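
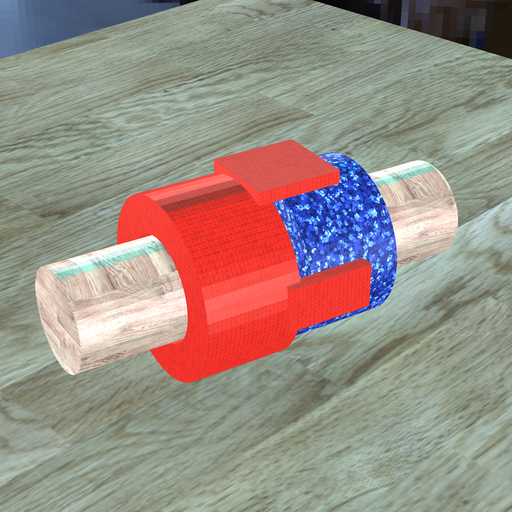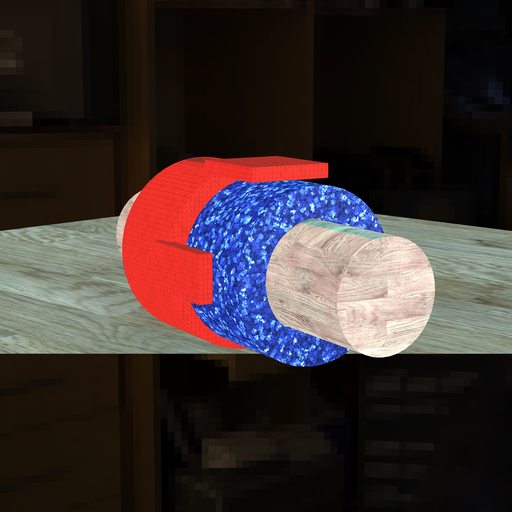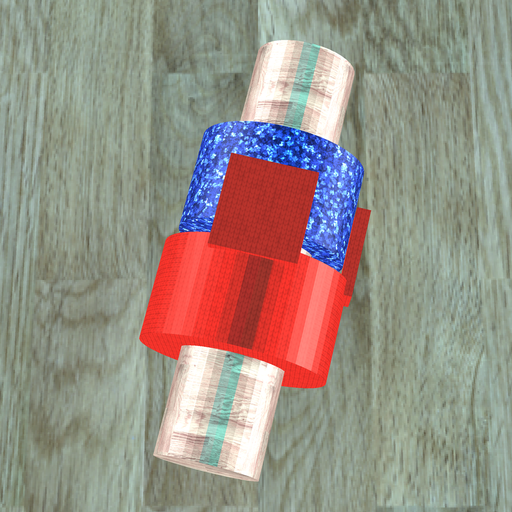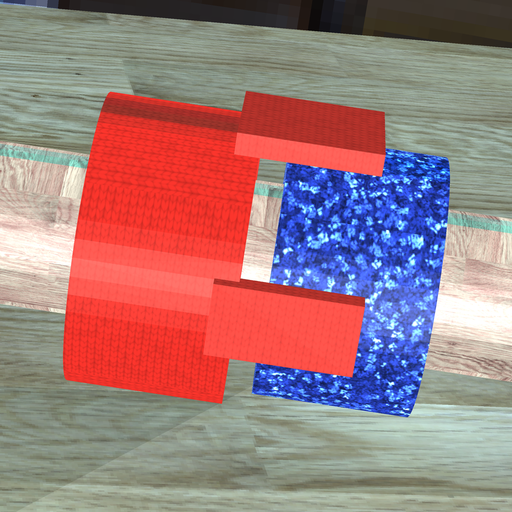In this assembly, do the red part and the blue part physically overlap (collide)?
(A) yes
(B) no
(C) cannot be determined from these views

(B) no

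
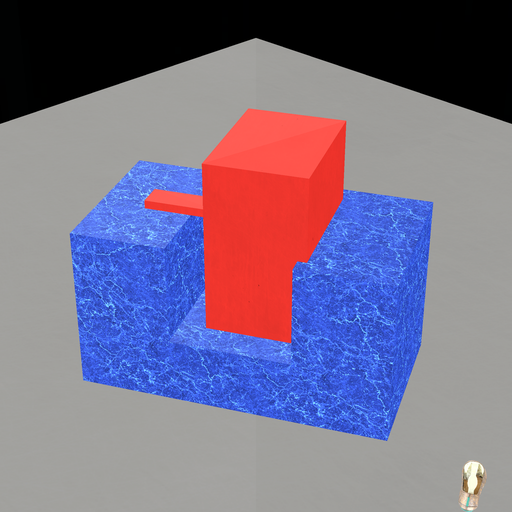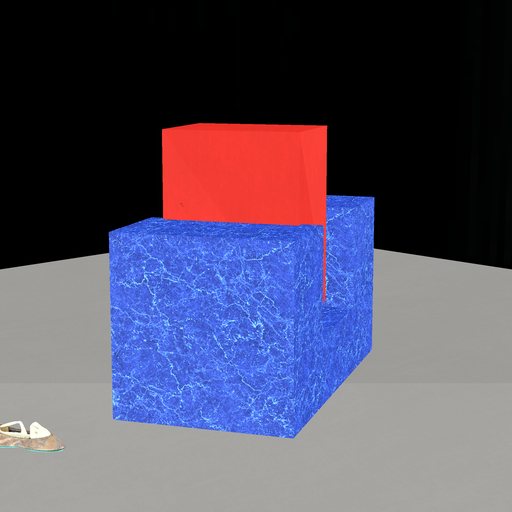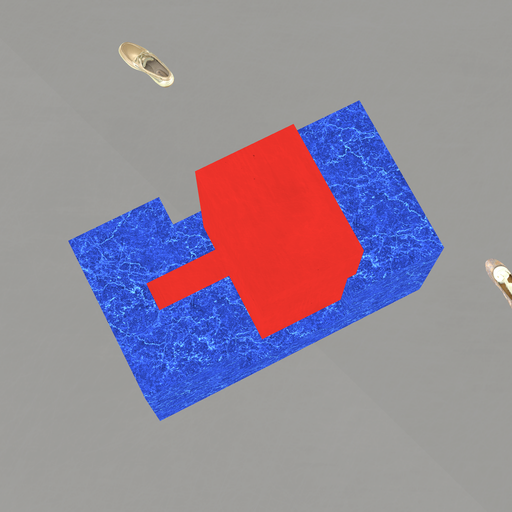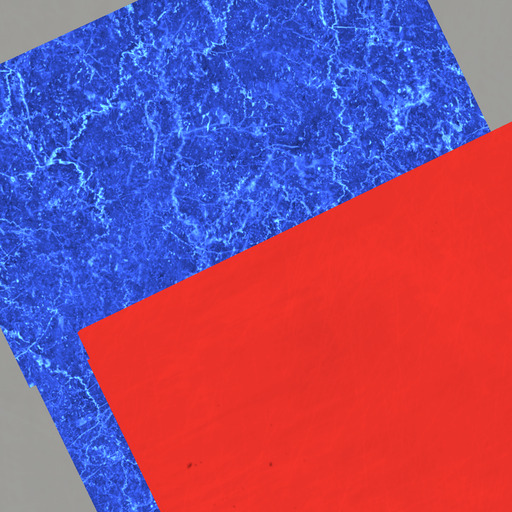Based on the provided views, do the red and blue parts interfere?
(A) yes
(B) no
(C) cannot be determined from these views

(A) yes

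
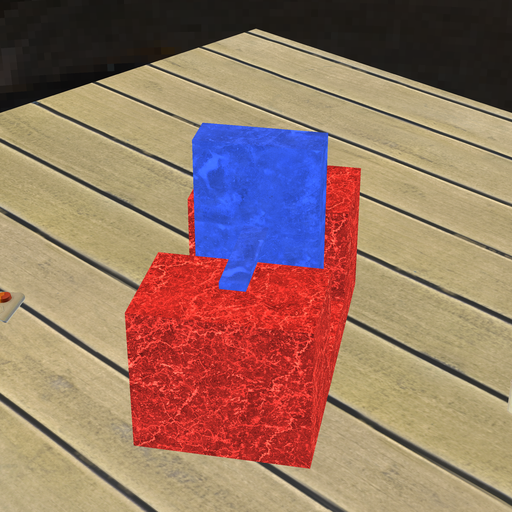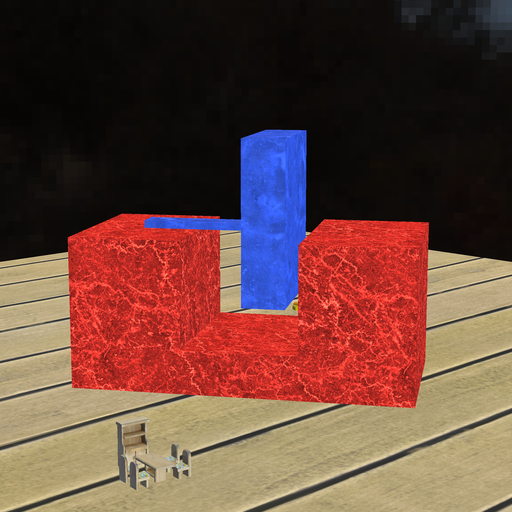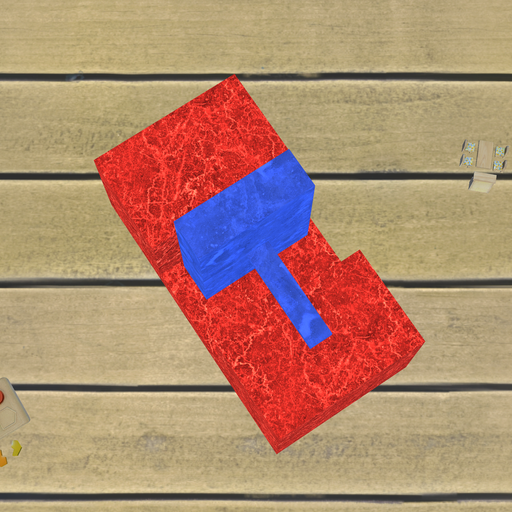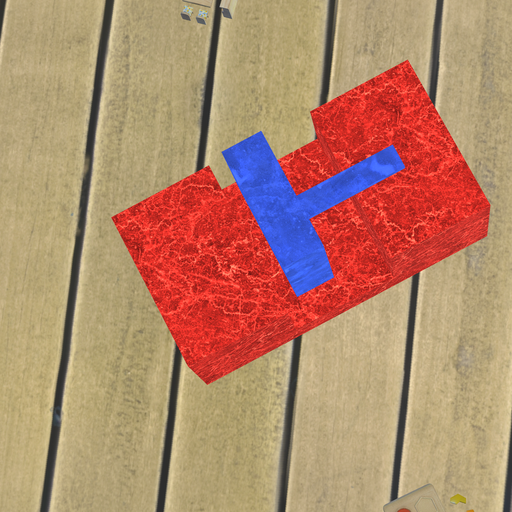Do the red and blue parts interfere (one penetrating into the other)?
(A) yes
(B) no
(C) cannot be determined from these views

(B) no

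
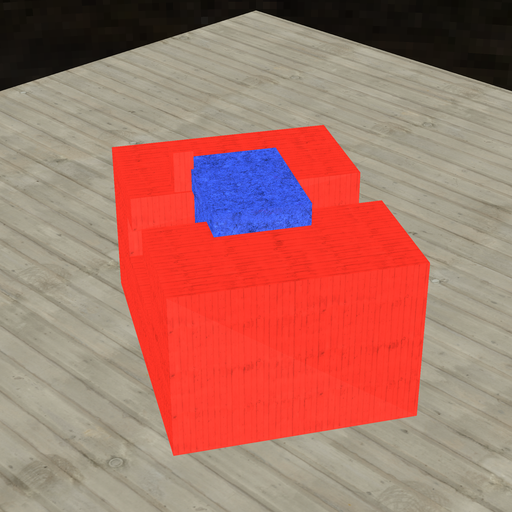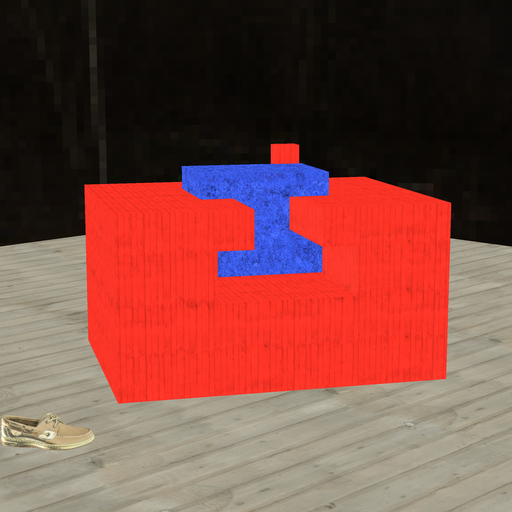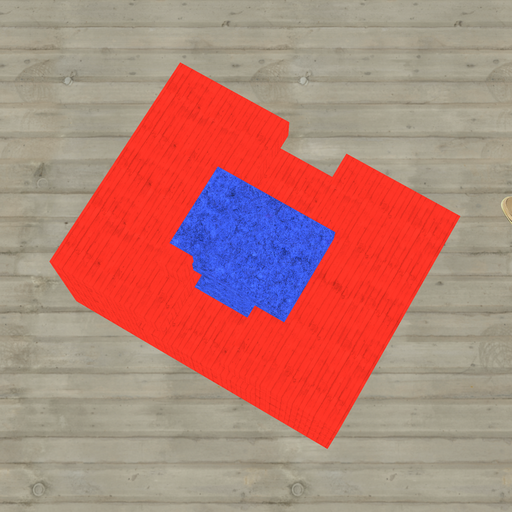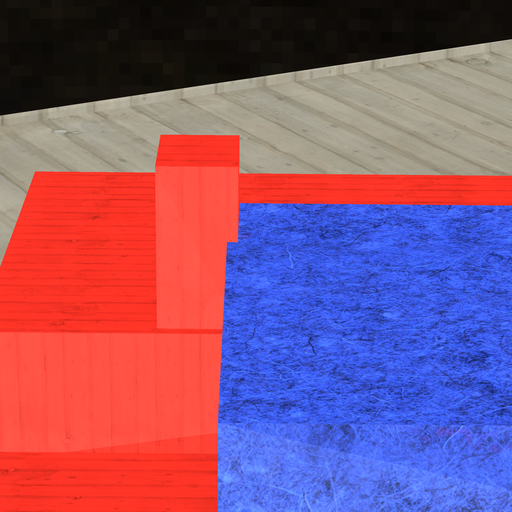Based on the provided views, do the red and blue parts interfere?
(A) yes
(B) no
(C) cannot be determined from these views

(A) yes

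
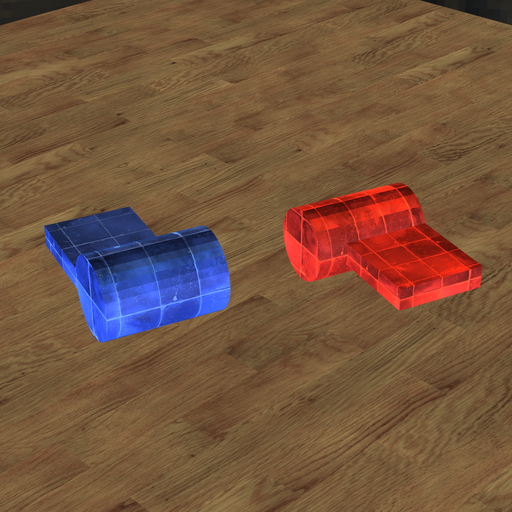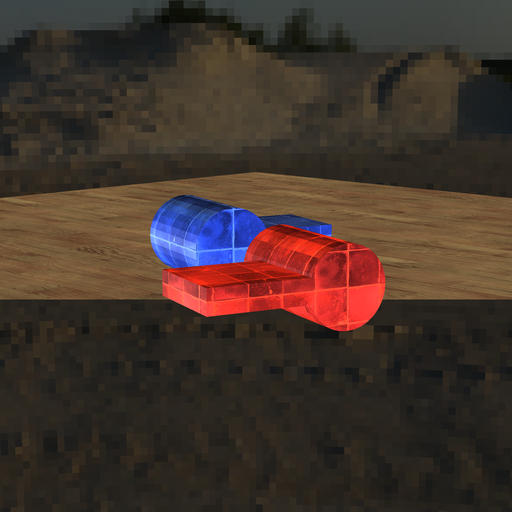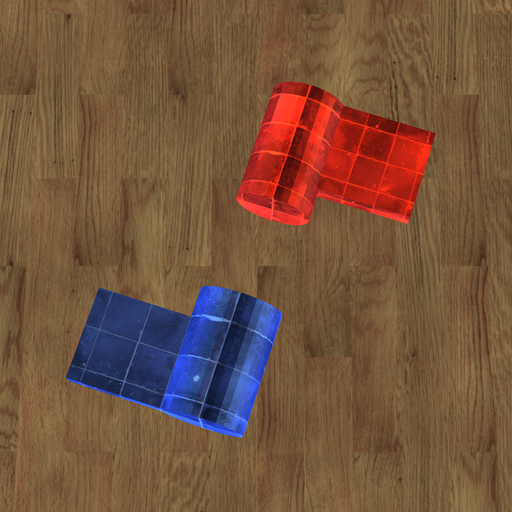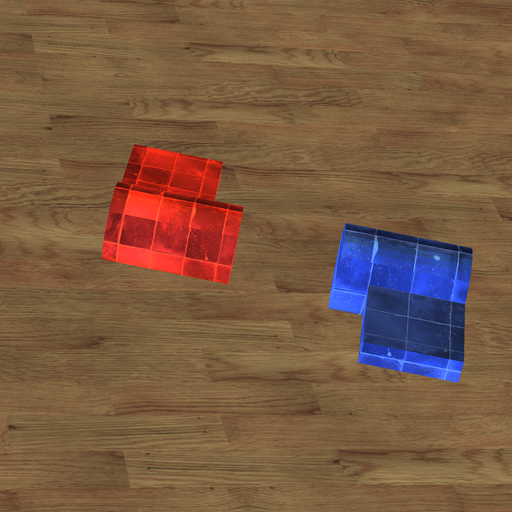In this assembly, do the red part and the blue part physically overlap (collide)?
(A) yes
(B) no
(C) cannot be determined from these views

(B) no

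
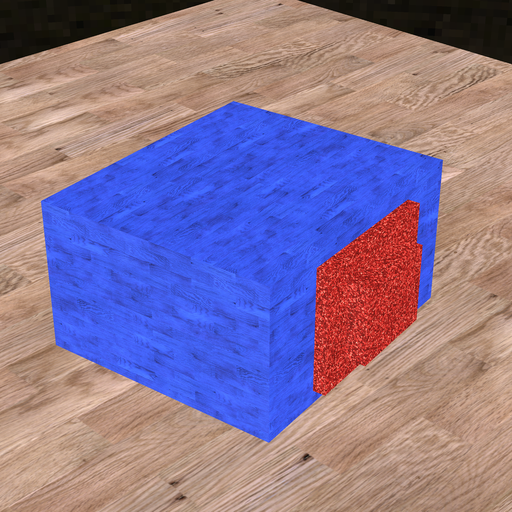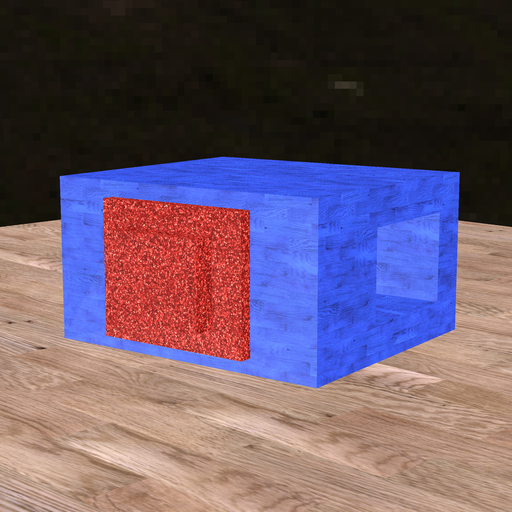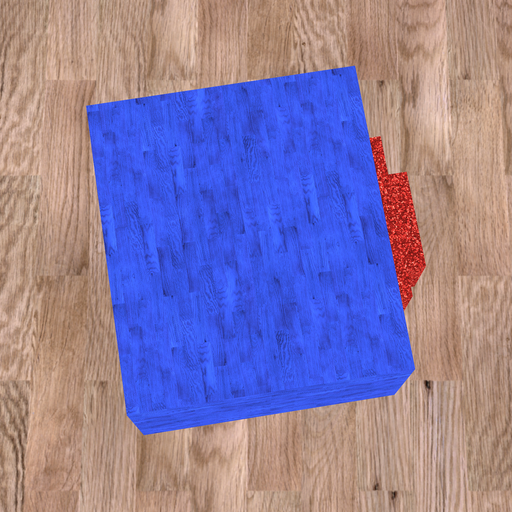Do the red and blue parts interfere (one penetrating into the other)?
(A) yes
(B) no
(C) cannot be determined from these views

(C) cannot be determined from these views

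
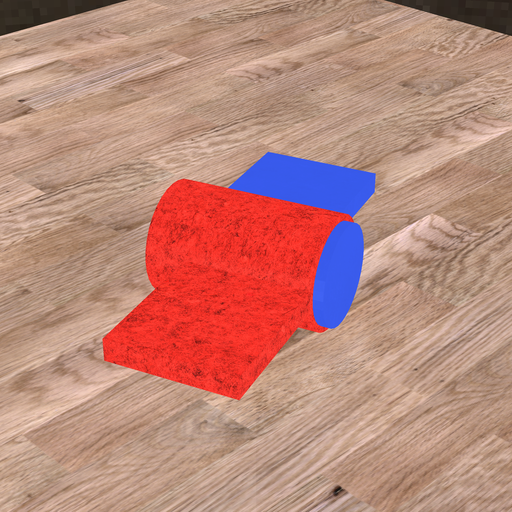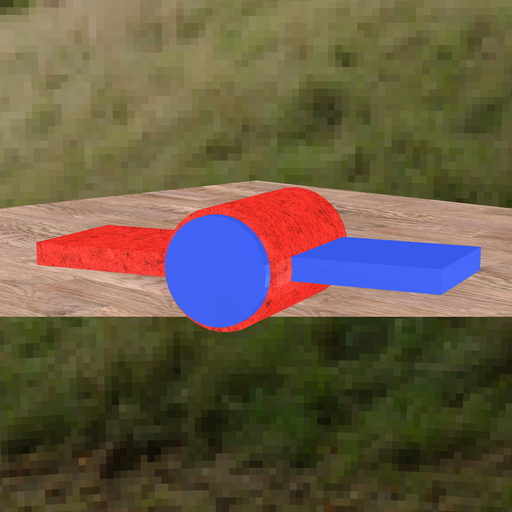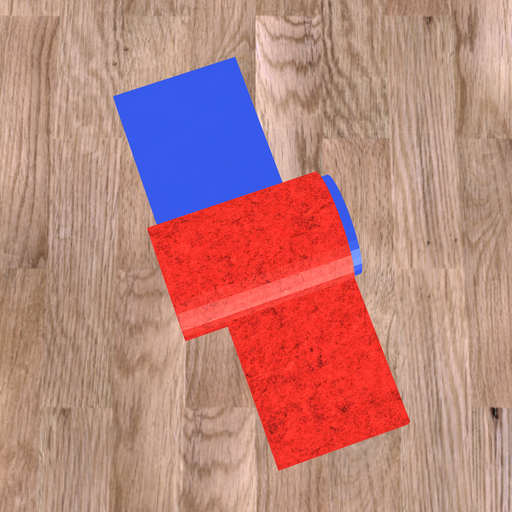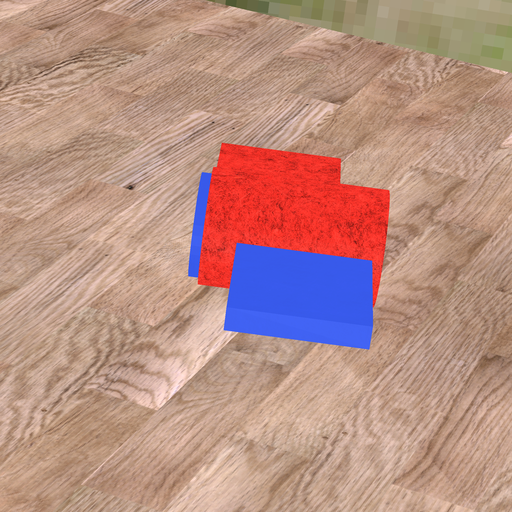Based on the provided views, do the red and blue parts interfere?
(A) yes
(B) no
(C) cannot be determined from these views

(A) yes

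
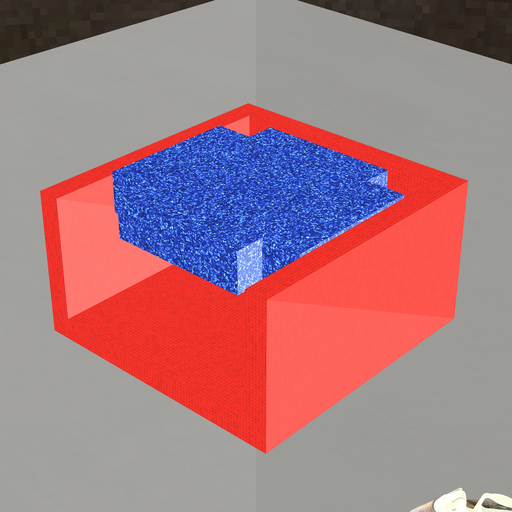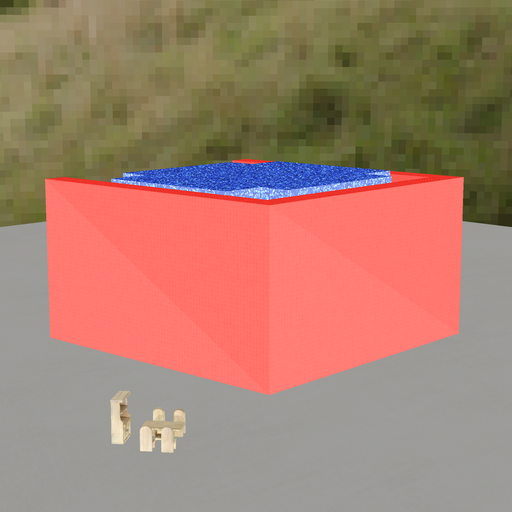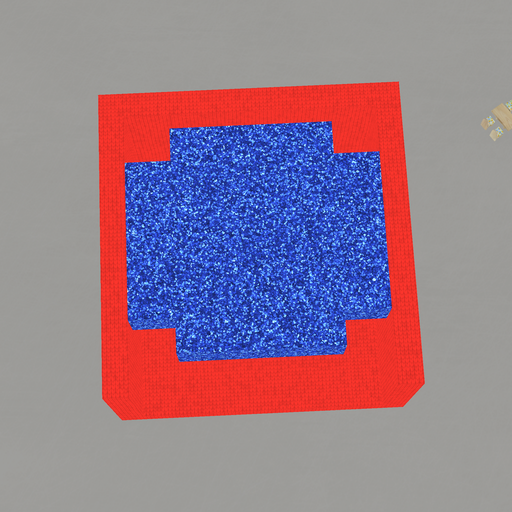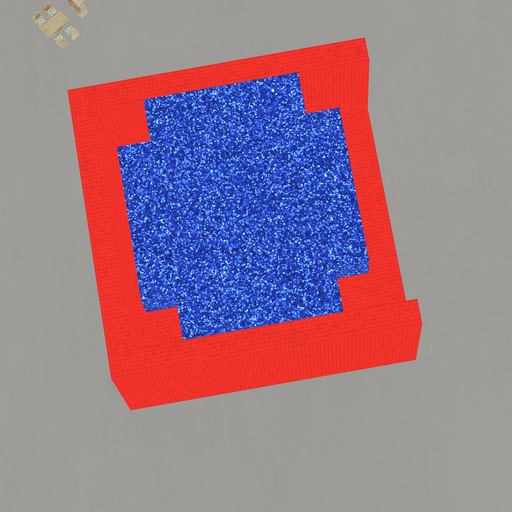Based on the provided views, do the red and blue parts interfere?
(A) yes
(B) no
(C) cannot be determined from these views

(B) no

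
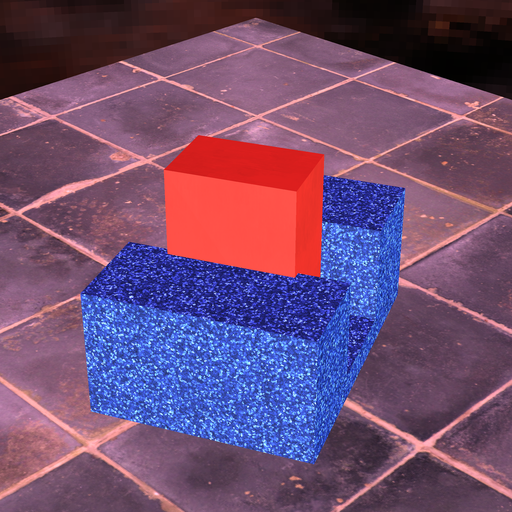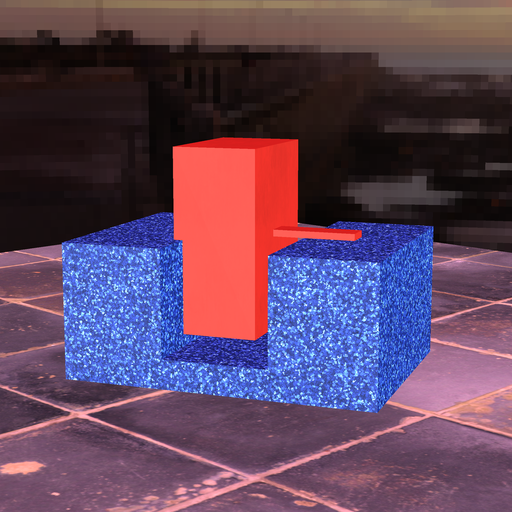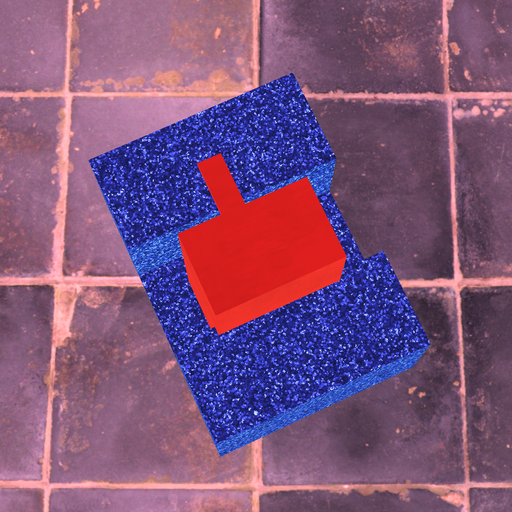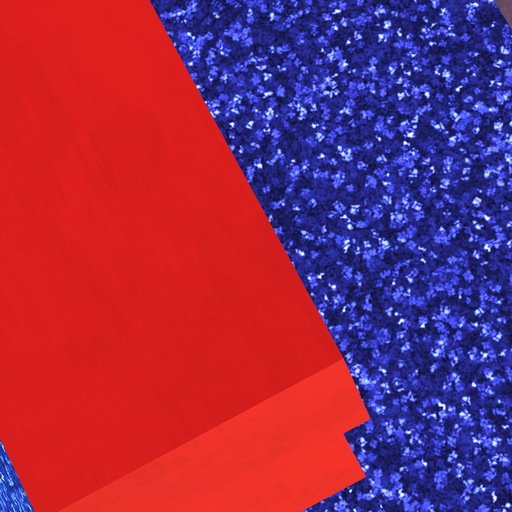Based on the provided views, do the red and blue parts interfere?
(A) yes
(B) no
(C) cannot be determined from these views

(A) yes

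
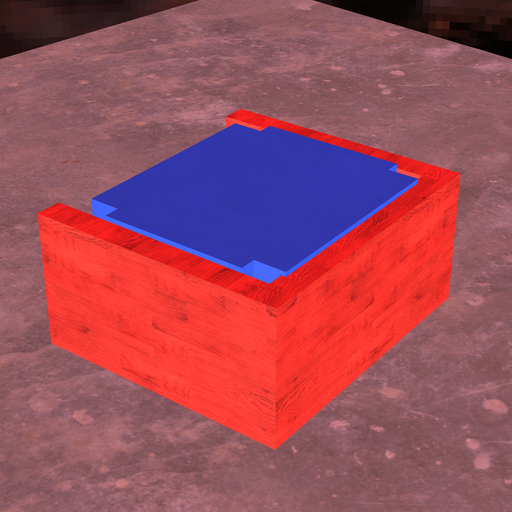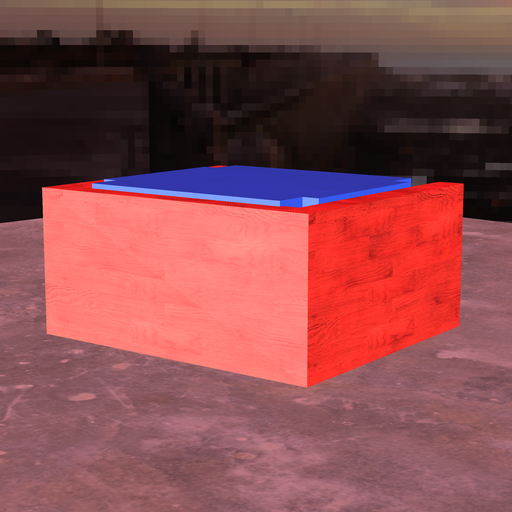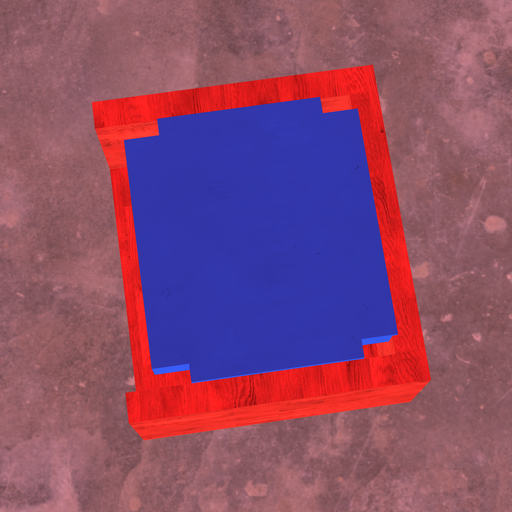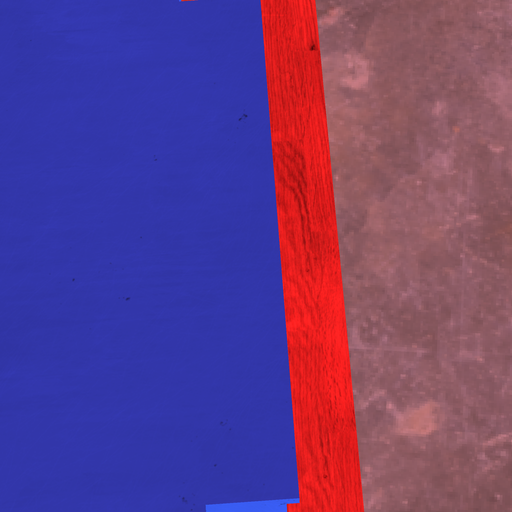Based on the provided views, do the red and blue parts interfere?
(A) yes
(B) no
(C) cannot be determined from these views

(A) yes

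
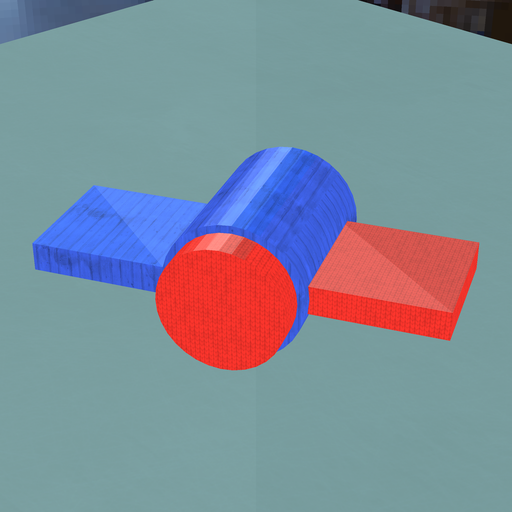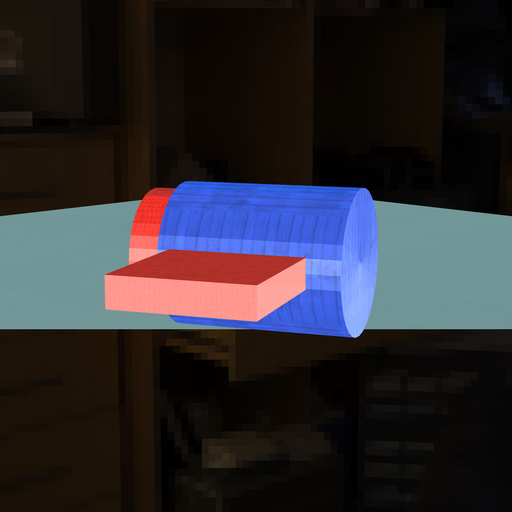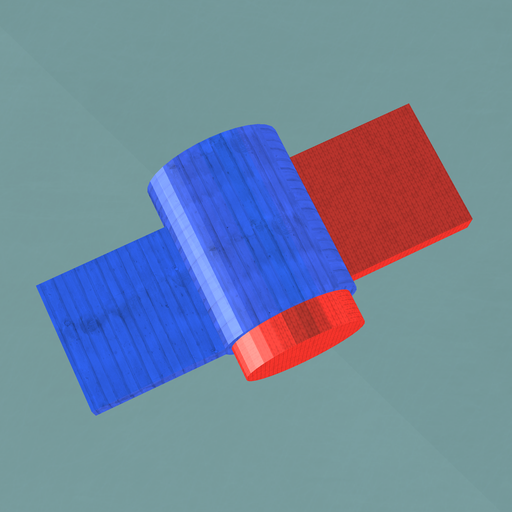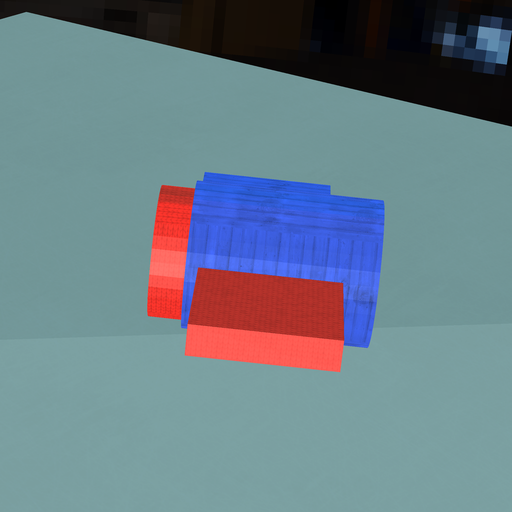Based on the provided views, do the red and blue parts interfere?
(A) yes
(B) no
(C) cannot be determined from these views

(A) yes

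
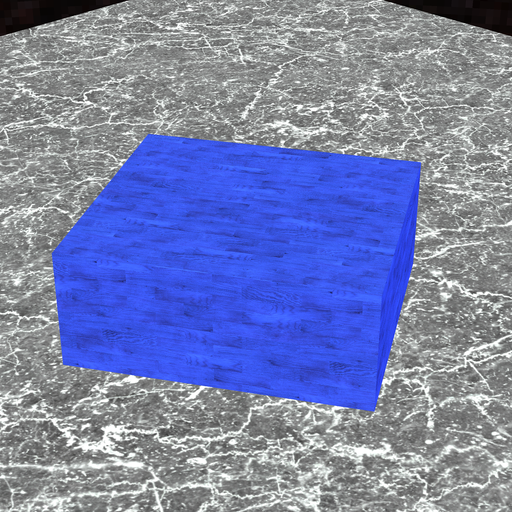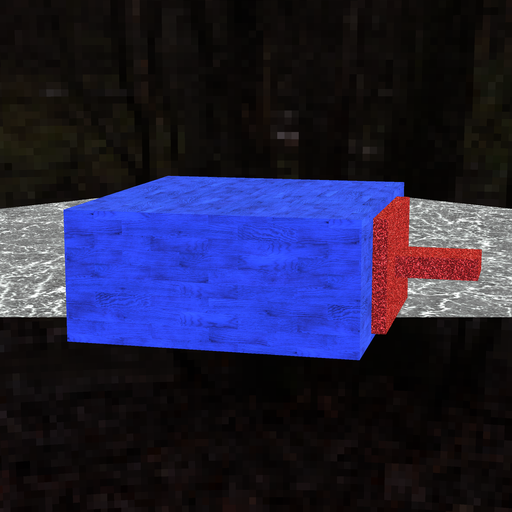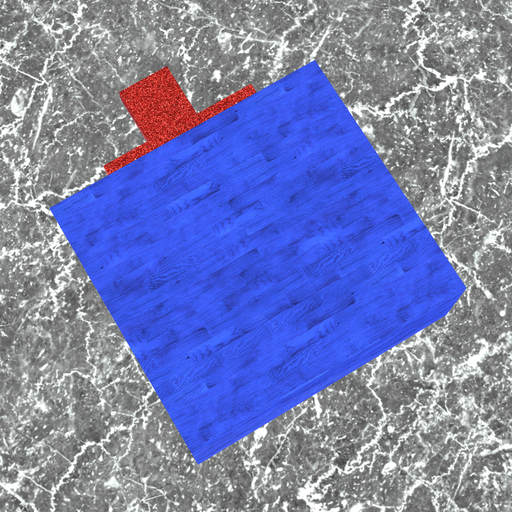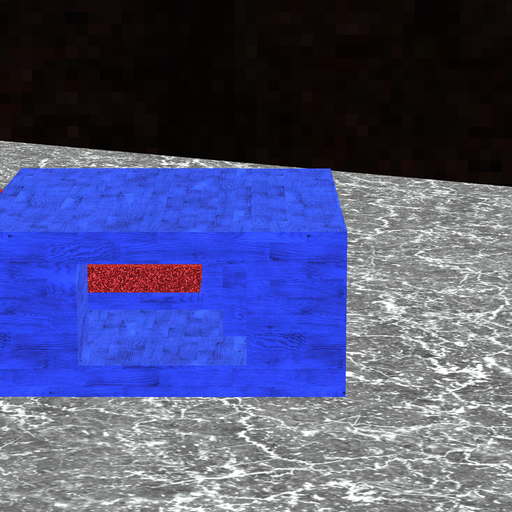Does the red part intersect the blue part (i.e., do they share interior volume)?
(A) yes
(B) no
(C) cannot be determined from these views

(B) no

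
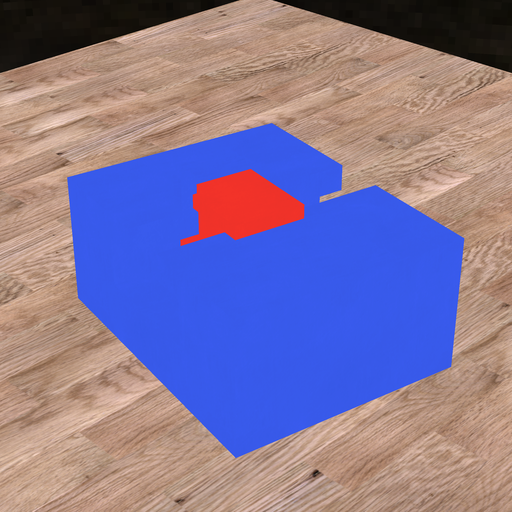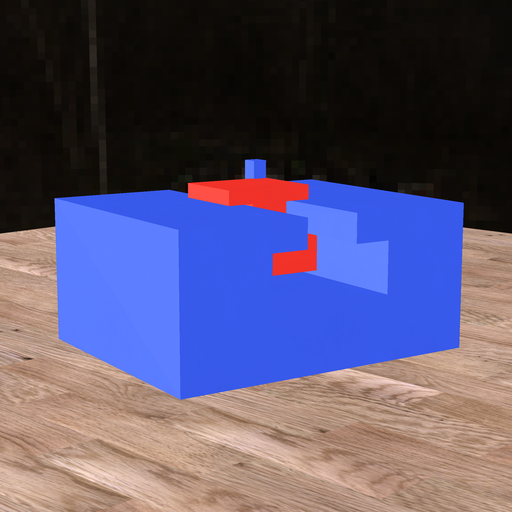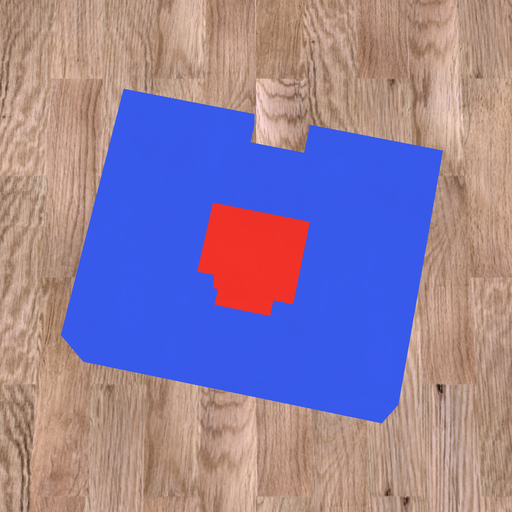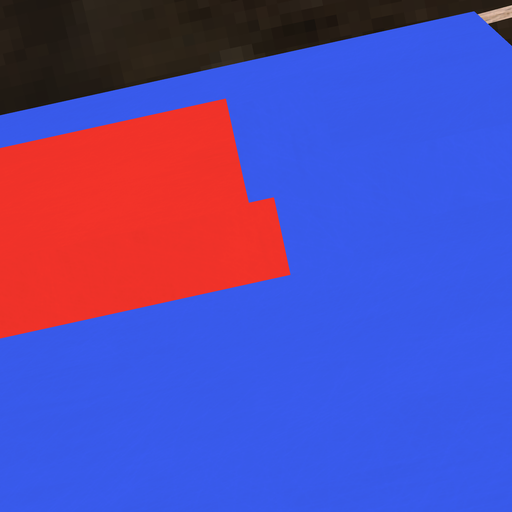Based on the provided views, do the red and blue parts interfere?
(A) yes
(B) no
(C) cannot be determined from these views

(A) yes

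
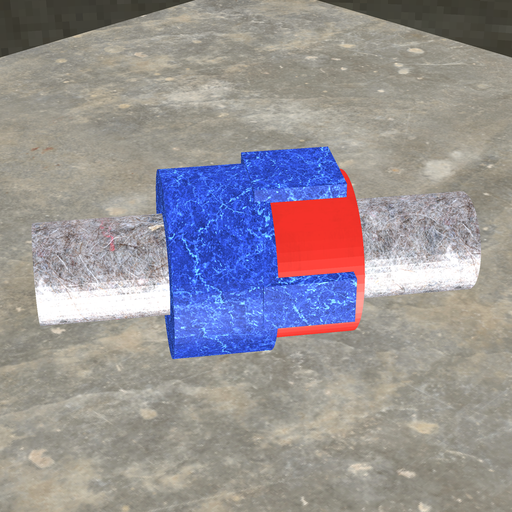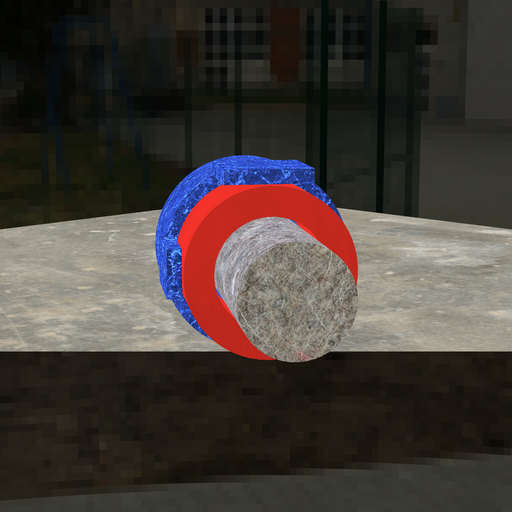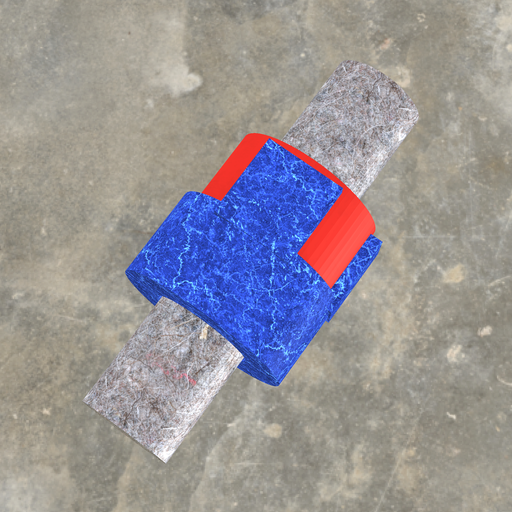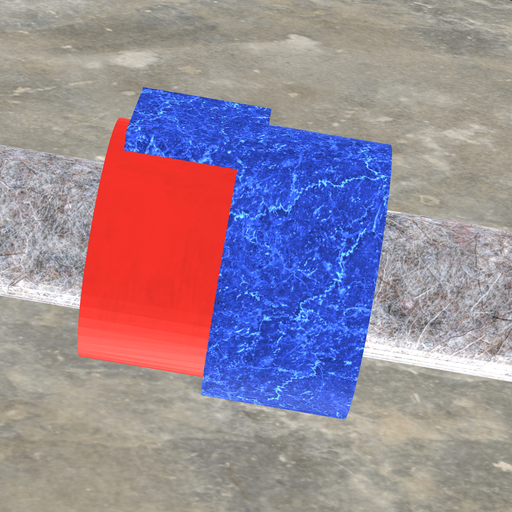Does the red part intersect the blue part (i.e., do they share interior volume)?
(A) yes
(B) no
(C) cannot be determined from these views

(A) yes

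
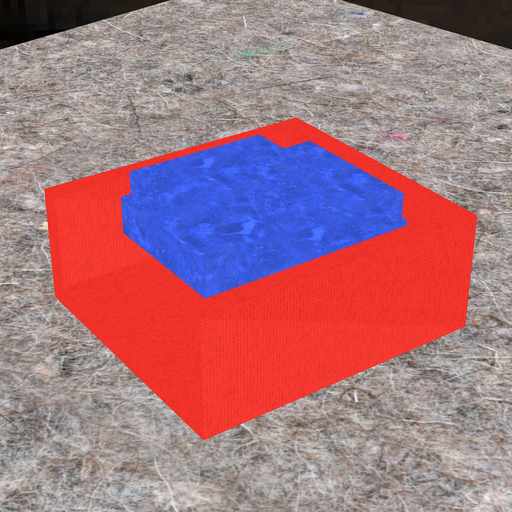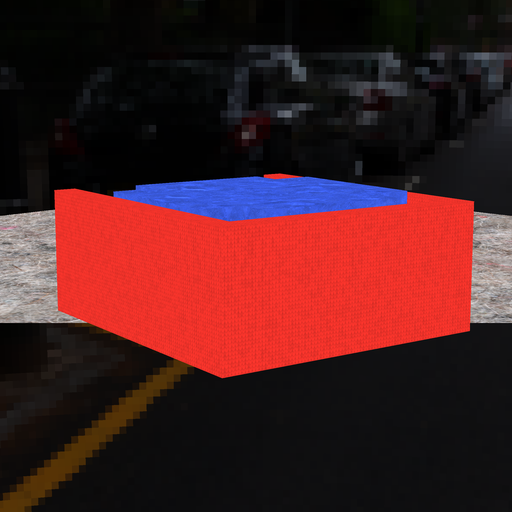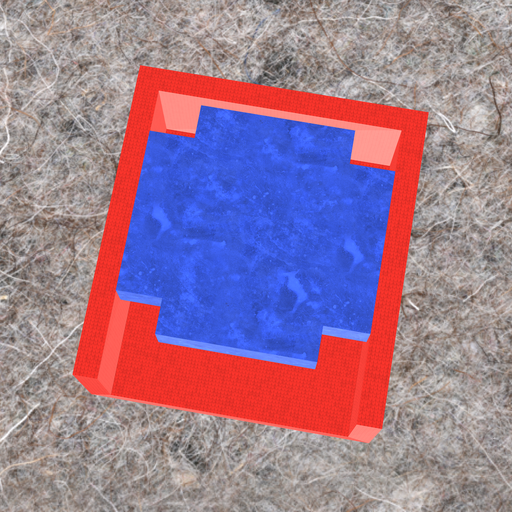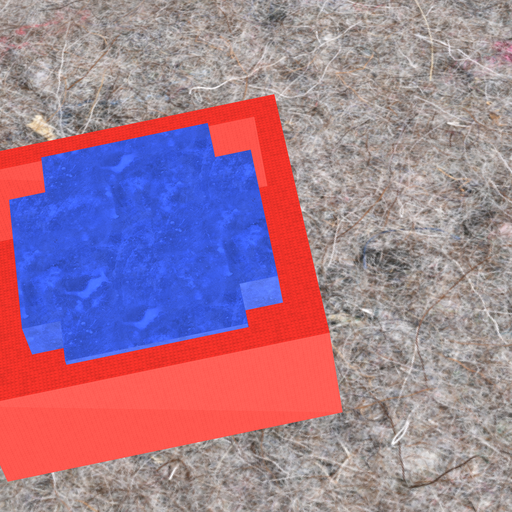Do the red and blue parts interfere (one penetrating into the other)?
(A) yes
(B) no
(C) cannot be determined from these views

(B) no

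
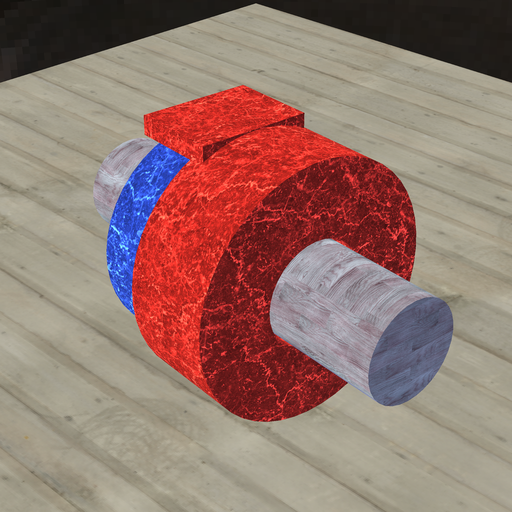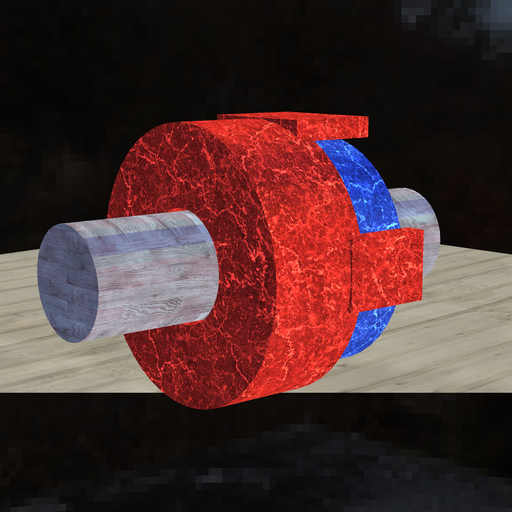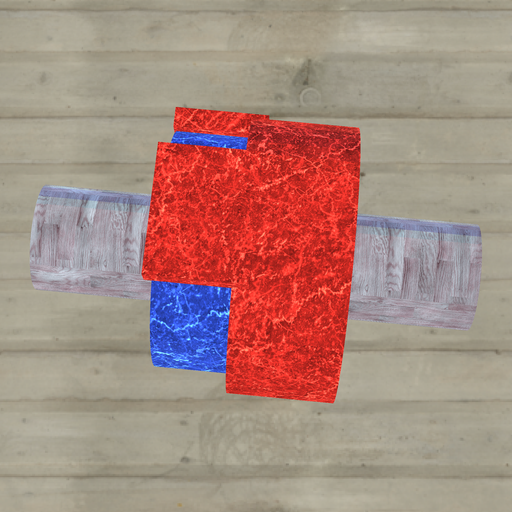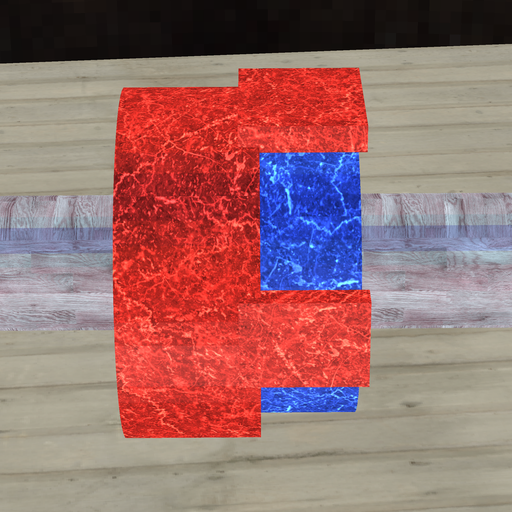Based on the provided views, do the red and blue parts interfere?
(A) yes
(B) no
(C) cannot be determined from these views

(A) yes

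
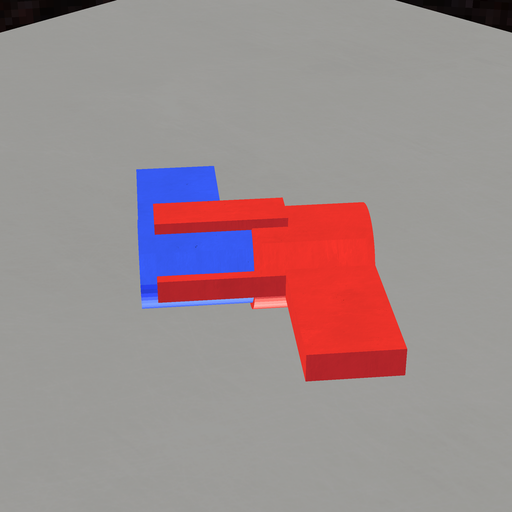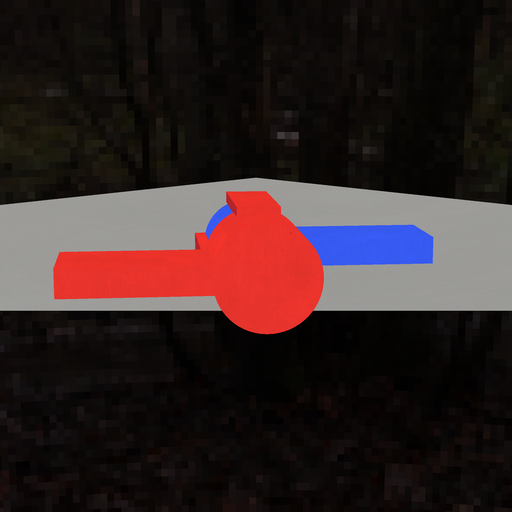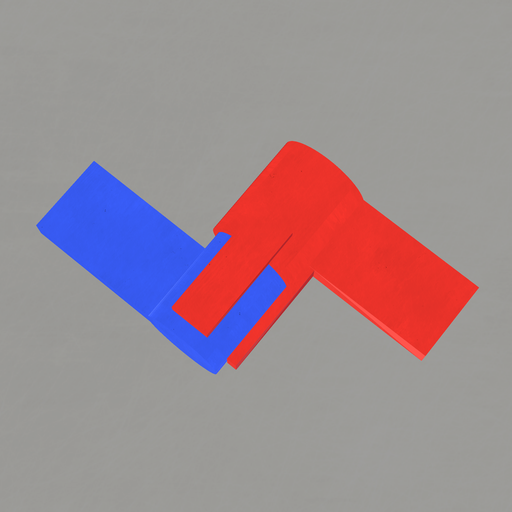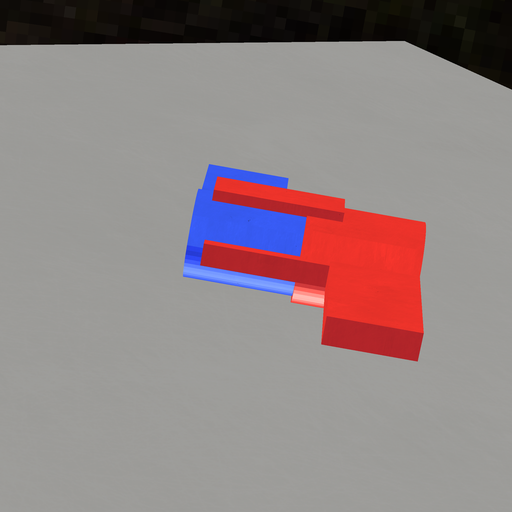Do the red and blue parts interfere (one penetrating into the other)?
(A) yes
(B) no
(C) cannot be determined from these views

(A) yes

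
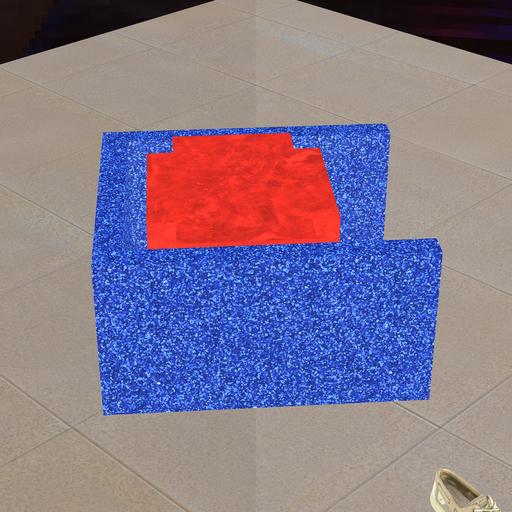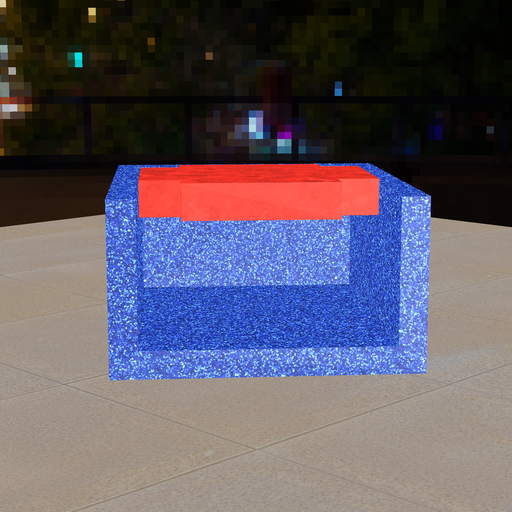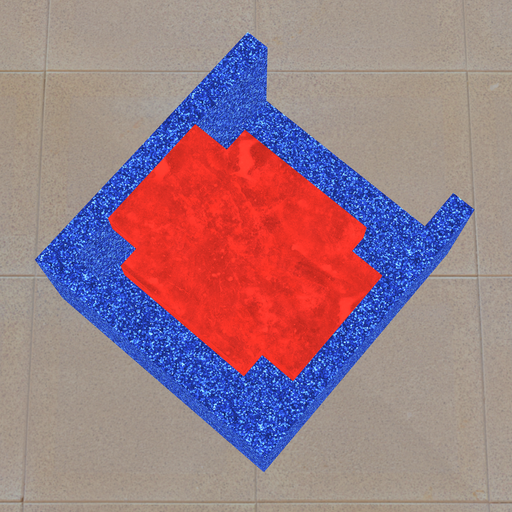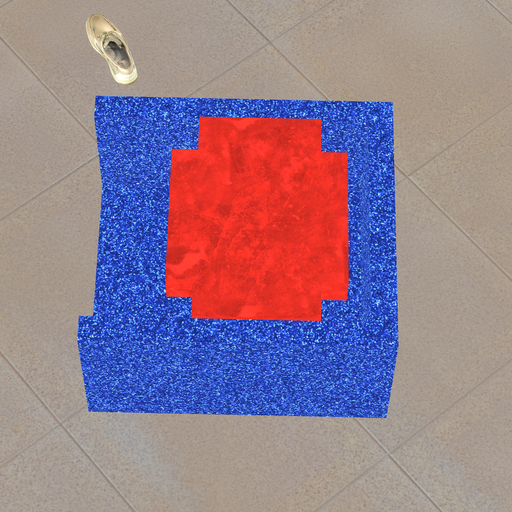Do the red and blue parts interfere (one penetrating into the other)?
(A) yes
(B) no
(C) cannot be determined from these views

(B) no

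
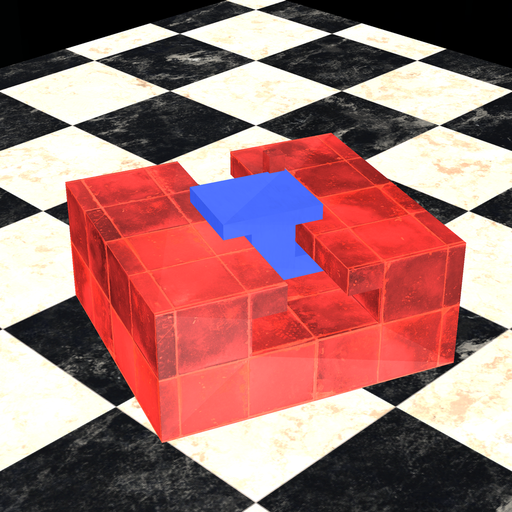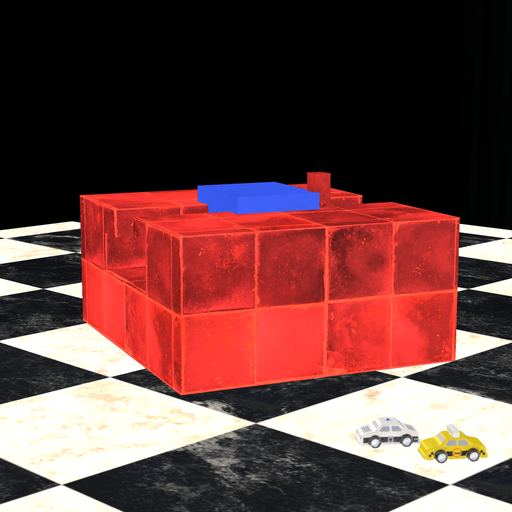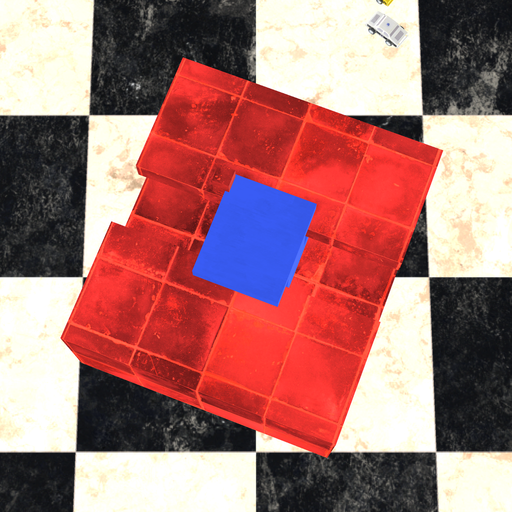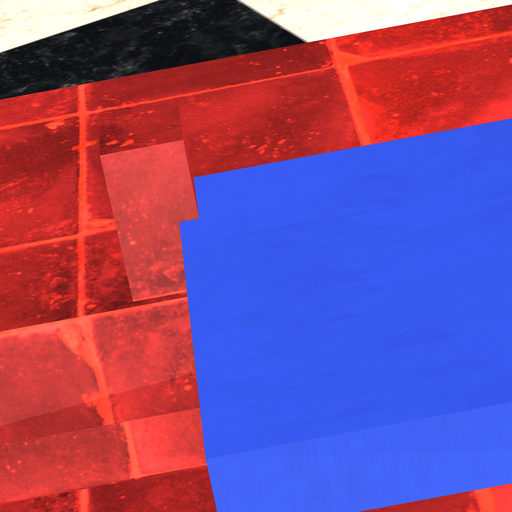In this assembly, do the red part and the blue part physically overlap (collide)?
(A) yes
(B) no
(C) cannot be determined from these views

(A) yes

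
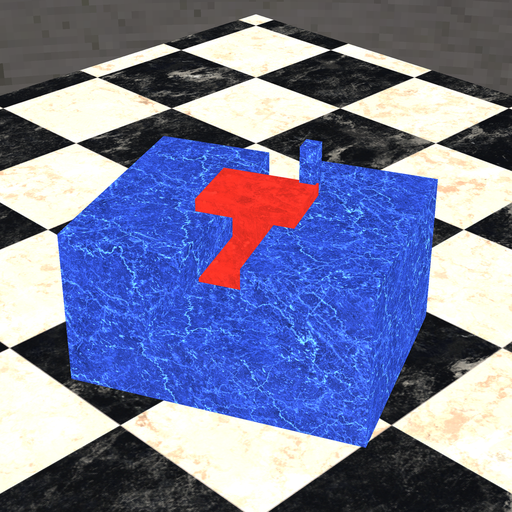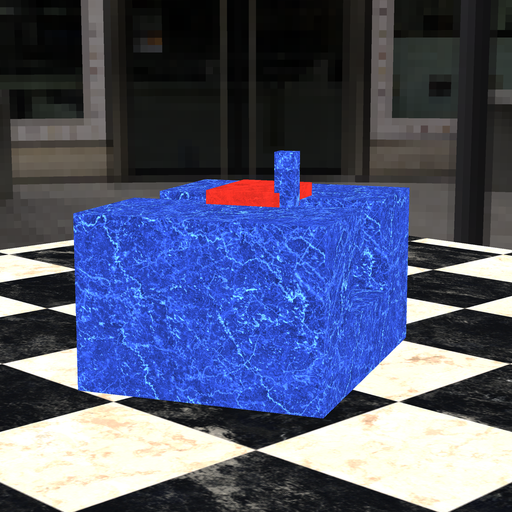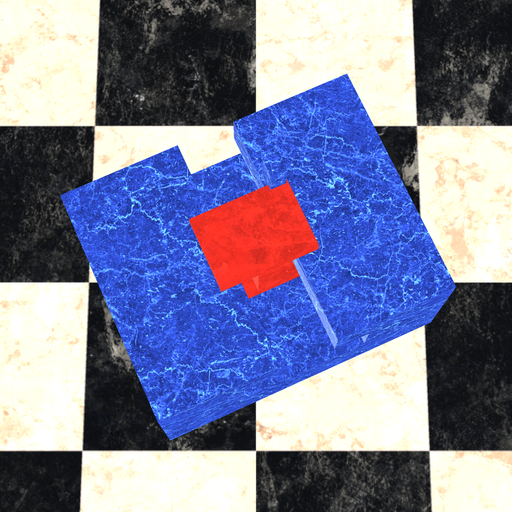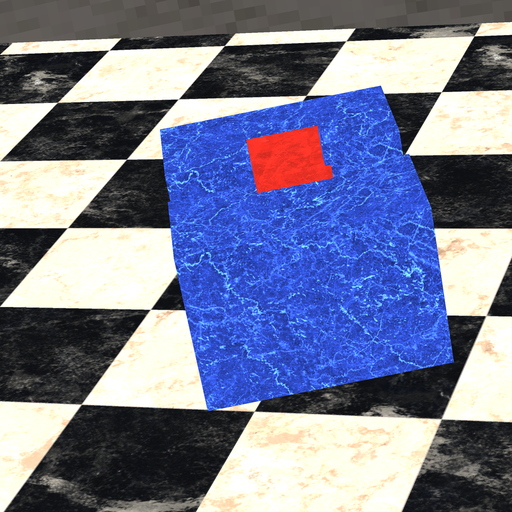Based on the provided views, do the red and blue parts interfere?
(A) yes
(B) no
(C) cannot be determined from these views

(A) yes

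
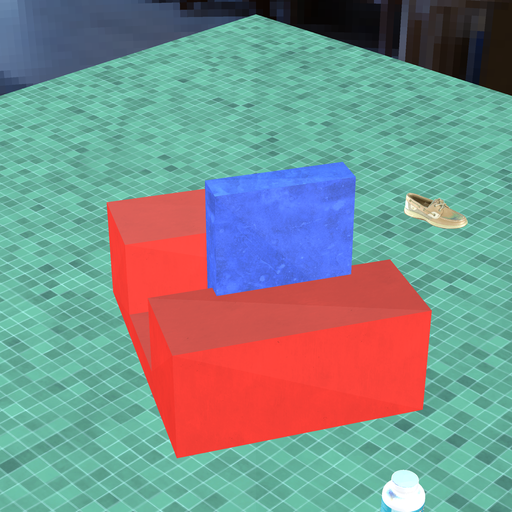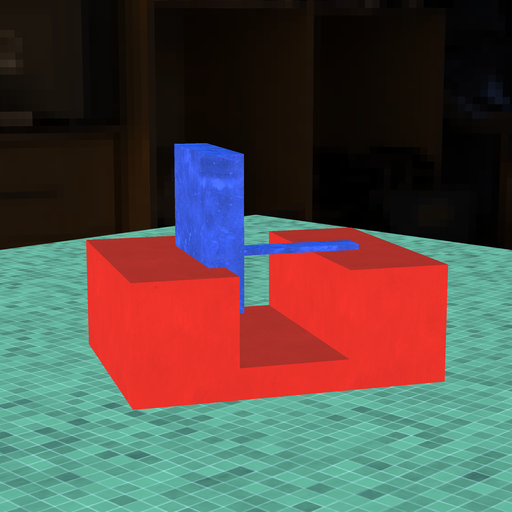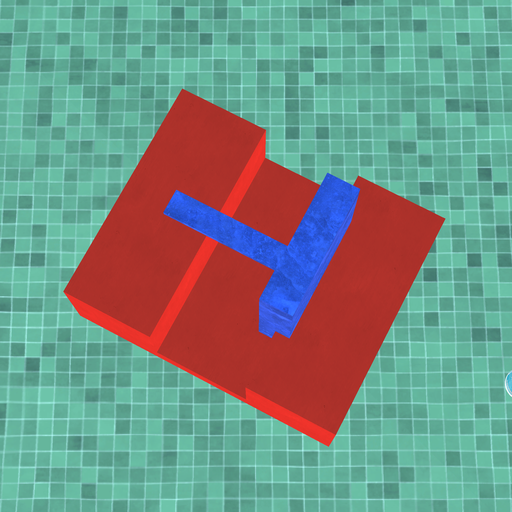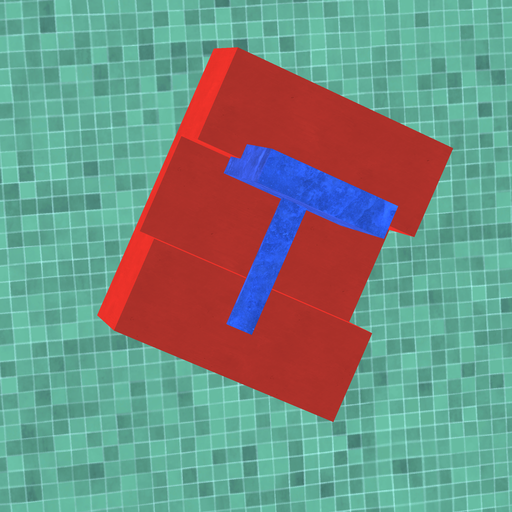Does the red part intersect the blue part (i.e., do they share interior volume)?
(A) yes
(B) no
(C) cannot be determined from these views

(A) yes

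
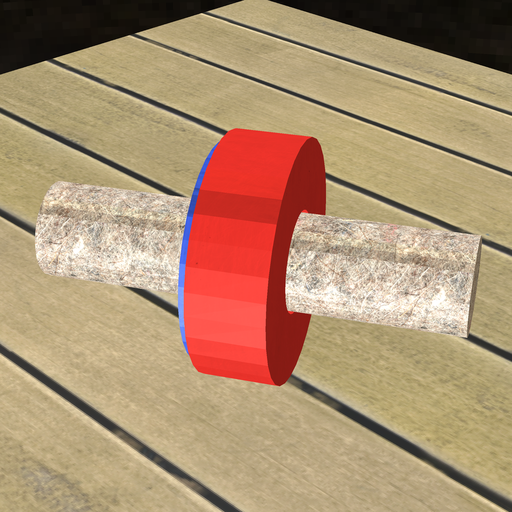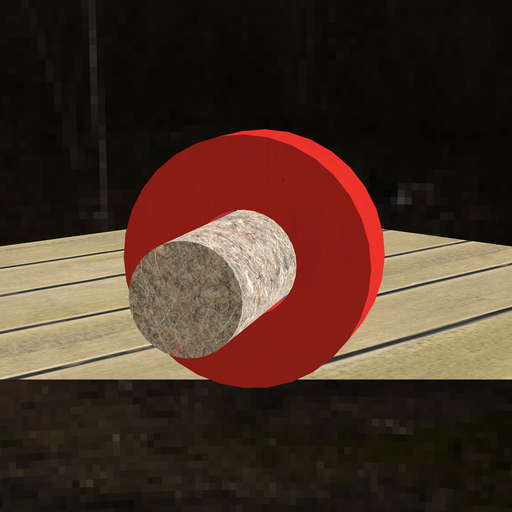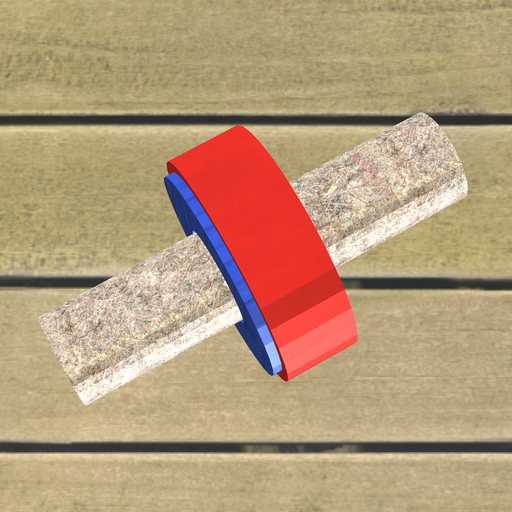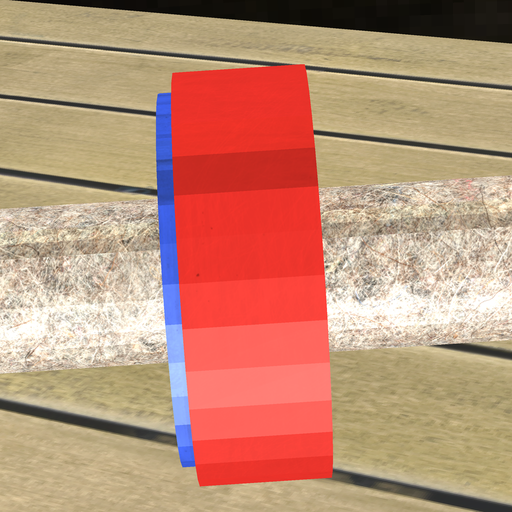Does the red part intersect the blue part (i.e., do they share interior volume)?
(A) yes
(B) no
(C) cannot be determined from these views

(A) yes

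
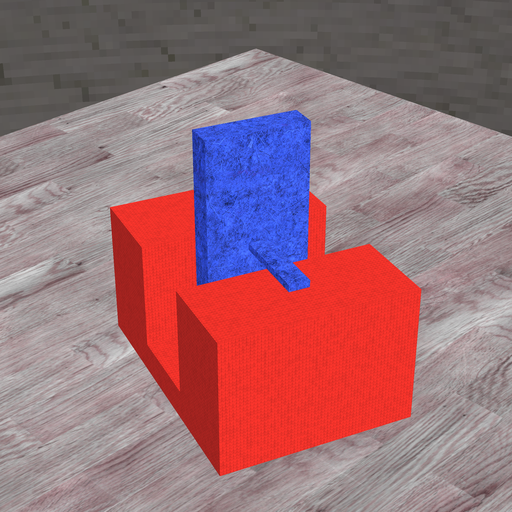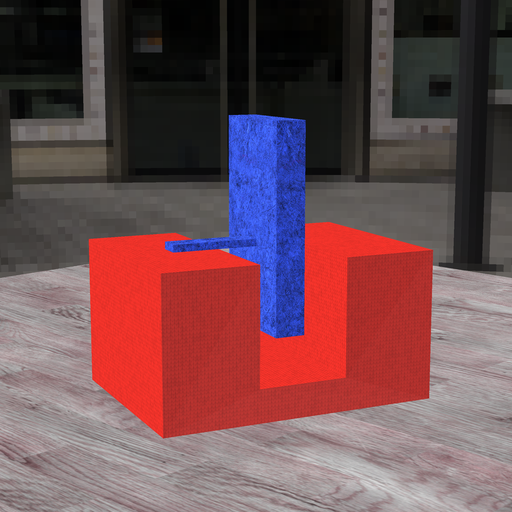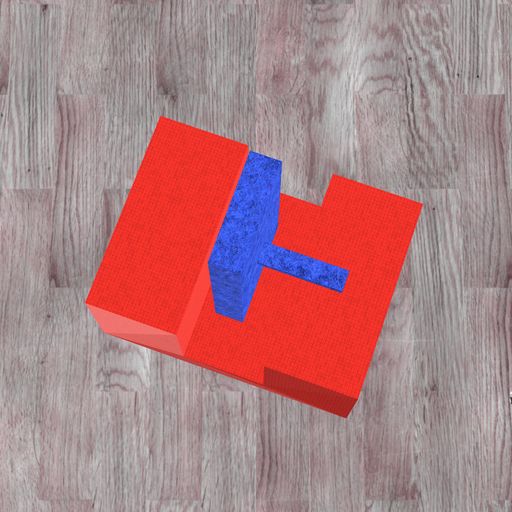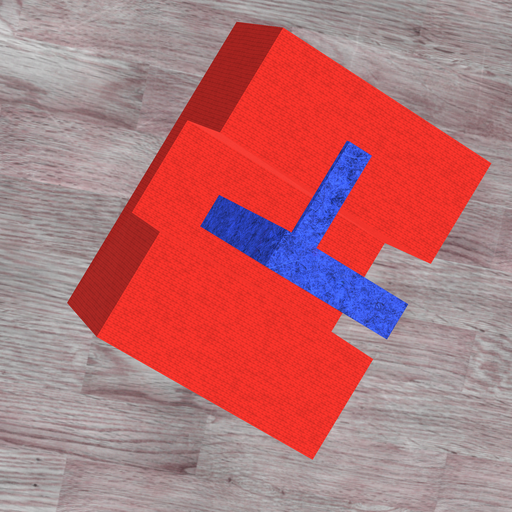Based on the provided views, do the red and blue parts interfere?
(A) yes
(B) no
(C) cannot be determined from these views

(B) no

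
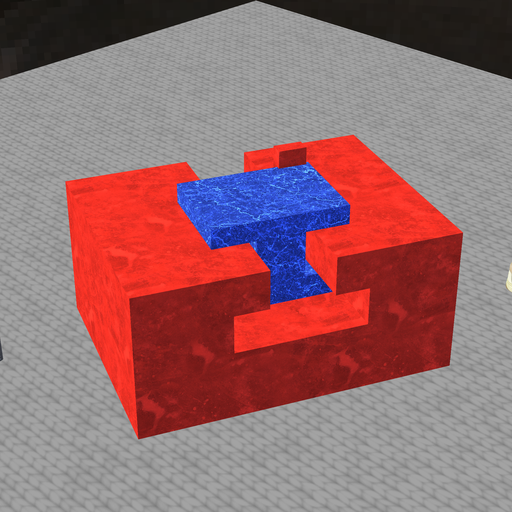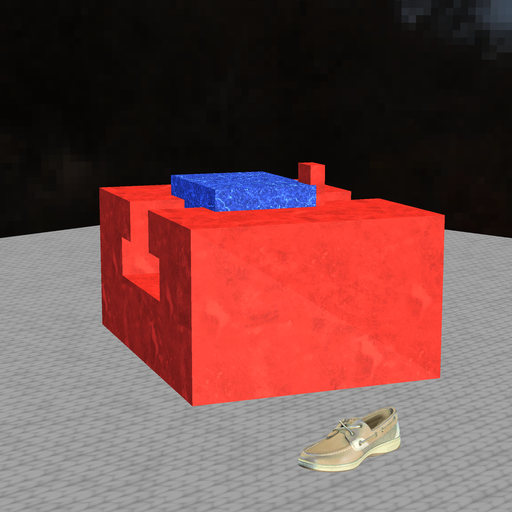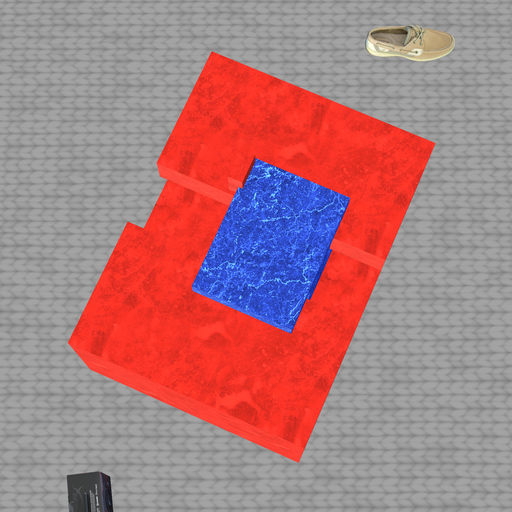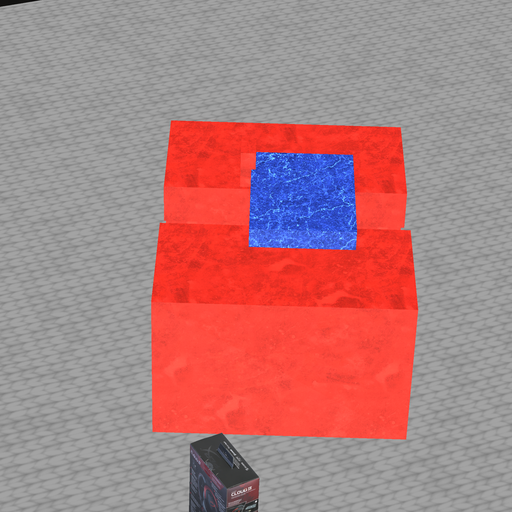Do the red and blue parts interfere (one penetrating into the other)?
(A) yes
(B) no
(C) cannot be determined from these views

(A) yes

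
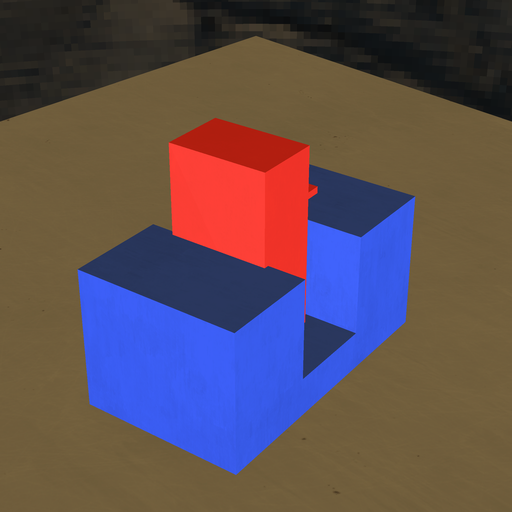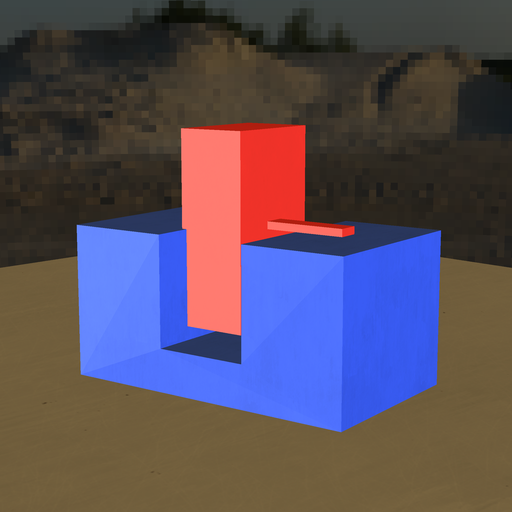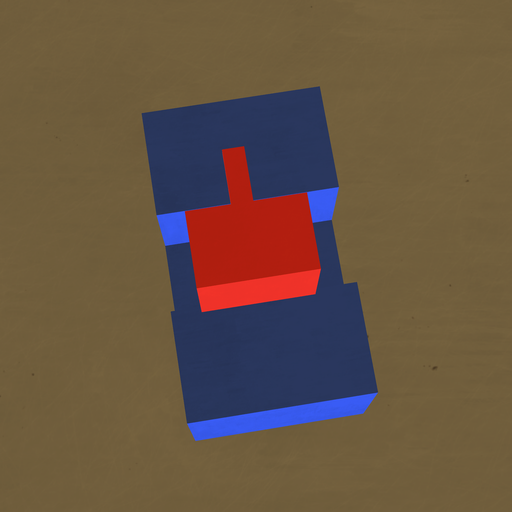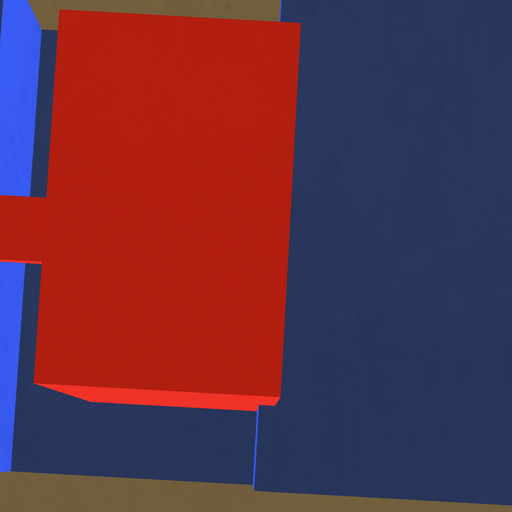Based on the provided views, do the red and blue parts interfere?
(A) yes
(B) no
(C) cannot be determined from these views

(A) yes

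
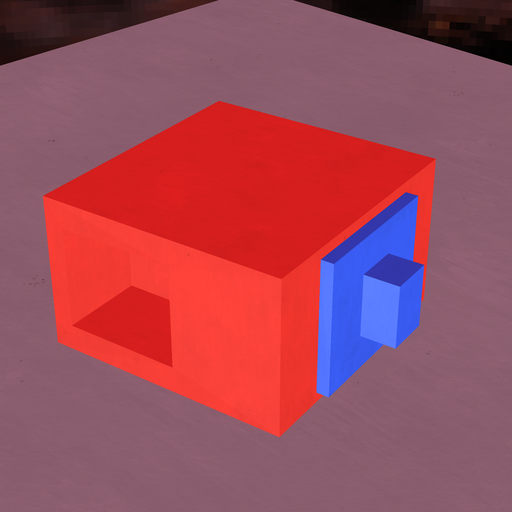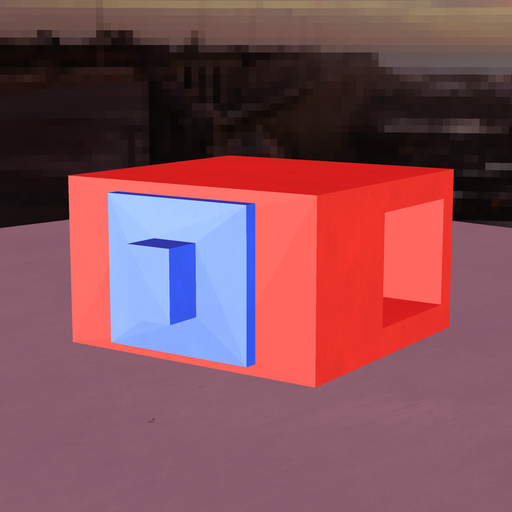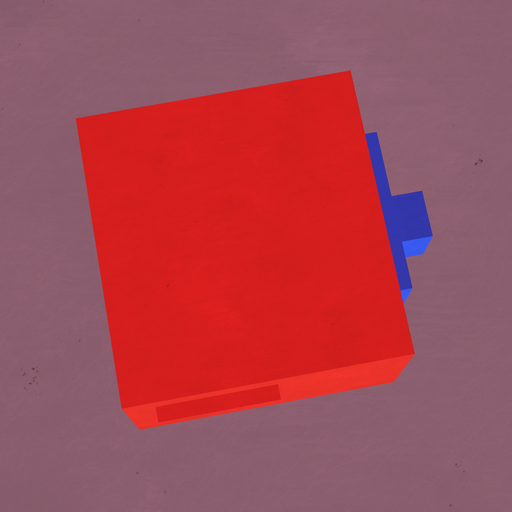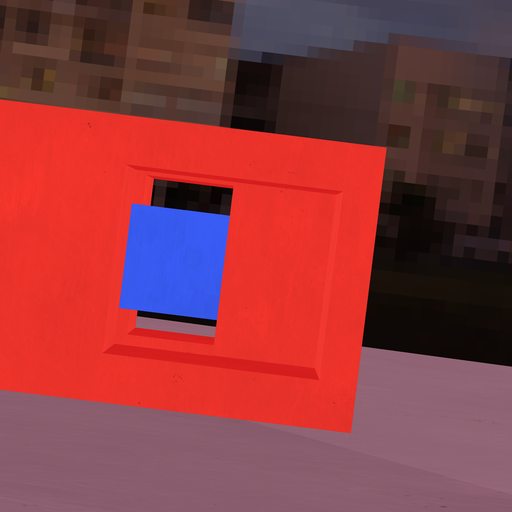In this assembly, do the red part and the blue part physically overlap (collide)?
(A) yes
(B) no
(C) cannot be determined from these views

(A) yes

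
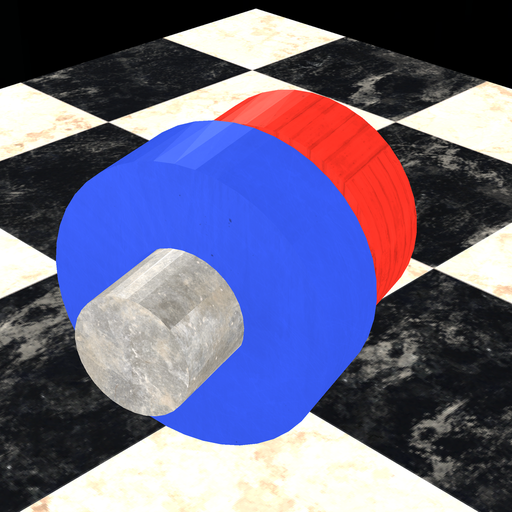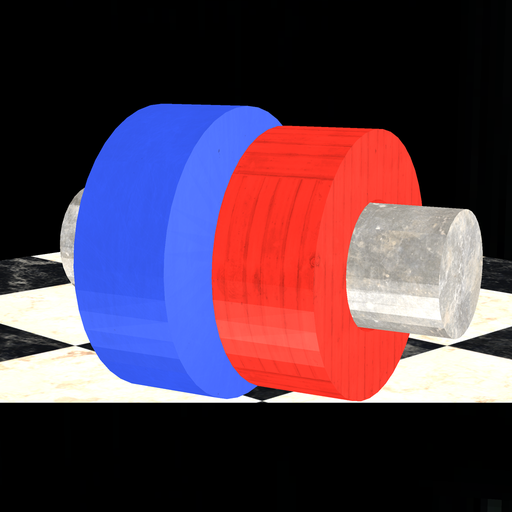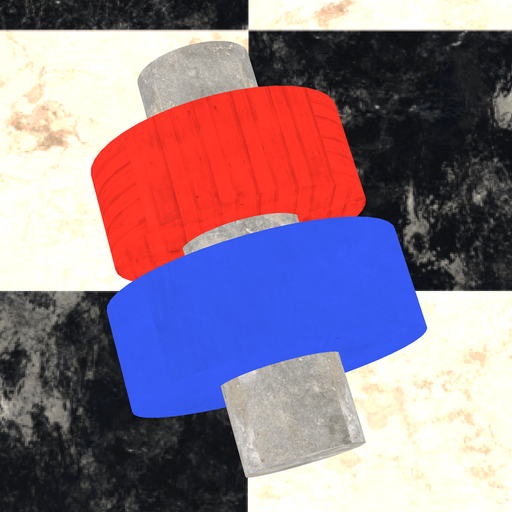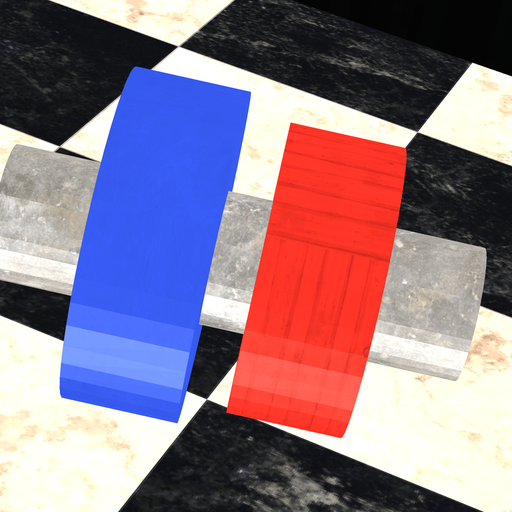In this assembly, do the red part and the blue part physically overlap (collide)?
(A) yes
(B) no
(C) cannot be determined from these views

(B) no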